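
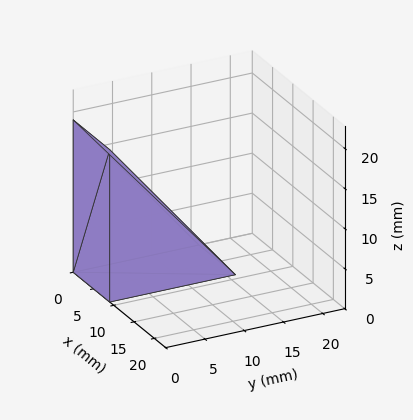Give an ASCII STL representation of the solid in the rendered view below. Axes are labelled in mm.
Reading the render: the shape is a wedge (ramp): 9 × 16 mm base, rising to 19 mm along the y=0 edge and sloping linearly to z=0 at y=16 (dimensions read to the nearest mm from the axis ticks). For the STL, each face is triangulated and given an outward normal.

solid part
  facet normal 0.0000 0.0000 -1.0000
    outer loop
      vertex 9.00 16.00 0.00
      vertex 9.00 0.00 0.00
      vertex 0.00 0.00 0.00
    endloop
  endfacet
  facet normal 0.0000 0.0000 -1.0000
    outer loop
      vertex 0.00 16.00 0.00
      vertex 9.00 16.00 0.00
      vertex 0.00 0.00 0.00
    endloop
  endfacet
  facet normal 0.0000 -1.0000 0.0000
    outer loop
      vertex 0.00 0.00 0.00
      vertex 9.00 0.00 0.00
      vertex 9.00 0.00 19.00
    endloop
  endfacet
  facet normal 0.0000 -1.0000 0.0000
    outer loop
      vertex 0.00 0.00 0.00
      vertex 9.00 0.00 19.00
      vertex 0.00 0.00 19.00
    endloop
  endfacet
  facet normal 0.0000 0.7649 0.6441
    outer loop
      vertex 0.00 0.00 19.00
      vertex 9.00 0.00 19.00
      vertex 9.00 16.00 0.00
    endloop
  endfacet
  facet normal 0.0000 0.7649 0.6441
    outer loop
      vertex 0.00 0.00 19.00
      vertex 9.00 16.00 0.00
      vertex 0.00 16.00 0.00
    endloop
  endfacet
  facet normal -1.0000 0.0000 0.0000
    outer loop
      vertex 0.00 0.00 19.00
      vertex 0.00 16.00 0.00
      vertex 0.00 0.00 0.00
    endloop
  endfacet
  facet normal 1.0000 0.0000 0.0000
    outer loop
      vertex 9.00 0.00 0.00
      vertex 9.00 16.00 0.00
      vertex 9.00 0.00 19.00
    endloop
  endfacet
endsolid part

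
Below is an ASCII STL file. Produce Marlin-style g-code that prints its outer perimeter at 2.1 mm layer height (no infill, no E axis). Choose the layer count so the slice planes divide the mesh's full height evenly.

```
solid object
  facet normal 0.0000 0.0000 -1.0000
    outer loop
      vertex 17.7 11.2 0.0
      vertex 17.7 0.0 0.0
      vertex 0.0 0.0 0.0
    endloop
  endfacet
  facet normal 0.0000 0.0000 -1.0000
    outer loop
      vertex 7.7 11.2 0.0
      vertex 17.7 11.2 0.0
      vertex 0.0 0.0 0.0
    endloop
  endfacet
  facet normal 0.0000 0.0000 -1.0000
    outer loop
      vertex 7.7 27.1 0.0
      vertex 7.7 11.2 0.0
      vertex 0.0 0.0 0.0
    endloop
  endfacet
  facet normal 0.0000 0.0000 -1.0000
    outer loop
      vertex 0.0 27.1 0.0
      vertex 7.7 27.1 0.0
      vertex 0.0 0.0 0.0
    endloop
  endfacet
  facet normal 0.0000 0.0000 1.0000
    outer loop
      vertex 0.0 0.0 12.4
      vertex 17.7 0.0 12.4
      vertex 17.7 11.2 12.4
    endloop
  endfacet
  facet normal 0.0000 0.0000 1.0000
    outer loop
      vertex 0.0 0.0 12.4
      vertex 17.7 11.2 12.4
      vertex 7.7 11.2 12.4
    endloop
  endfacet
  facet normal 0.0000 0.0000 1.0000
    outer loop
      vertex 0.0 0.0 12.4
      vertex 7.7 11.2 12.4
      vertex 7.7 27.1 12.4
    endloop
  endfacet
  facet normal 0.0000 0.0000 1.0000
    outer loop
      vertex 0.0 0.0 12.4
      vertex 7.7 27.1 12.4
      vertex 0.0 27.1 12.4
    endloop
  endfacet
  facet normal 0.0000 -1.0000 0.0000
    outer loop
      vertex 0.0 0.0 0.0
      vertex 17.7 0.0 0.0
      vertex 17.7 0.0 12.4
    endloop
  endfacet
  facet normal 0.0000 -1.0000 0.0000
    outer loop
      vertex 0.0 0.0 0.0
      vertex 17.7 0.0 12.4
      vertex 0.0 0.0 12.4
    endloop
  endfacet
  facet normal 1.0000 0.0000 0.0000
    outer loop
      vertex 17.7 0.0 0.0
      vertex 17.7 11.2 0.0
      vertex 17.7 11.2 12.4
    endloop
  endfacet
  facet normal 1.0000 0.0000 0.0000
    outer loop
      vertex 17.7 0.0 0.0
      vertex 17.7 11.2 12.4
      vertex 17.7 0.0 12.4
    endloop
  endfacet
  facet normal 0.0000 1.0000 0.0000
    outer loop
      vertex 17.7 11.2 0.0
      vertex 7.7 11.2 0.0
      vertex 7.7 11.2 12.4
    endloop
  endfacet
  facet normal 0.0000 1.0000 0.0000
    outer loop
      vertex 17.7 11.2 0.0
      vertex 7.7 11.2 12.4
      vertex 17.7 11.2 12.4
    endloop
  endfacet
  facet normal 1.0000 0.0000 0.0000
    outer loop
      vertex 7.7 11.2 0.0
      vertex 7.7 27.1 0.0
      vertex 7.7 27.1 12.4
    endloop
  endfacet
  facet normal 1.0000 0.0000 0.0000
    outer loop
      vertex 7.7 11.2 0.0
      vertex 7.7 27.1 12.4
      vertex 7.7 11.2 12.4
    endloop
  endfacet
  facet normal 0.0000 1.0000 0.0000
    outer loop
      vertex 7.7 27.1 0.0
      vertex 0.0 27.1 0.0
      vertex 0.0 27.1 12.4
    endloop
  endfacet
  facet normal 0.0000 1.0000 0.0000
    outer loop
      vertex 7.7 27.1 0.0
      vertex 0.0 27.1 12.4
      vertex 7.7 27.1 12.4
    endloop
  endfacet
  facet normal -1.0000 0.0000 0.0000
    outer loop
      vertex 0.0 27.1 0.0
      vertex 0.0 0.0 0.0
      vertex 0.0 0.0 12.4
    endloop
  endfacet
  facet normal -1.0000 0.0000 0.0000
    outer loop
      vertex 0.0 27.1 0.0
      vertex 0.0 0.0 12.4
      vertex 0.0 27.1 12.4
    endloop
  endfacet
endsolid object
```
; perimeter-only toolpath
G21 ; units = mm
G90 ; absolute positioning
G28 ; home
; layer 1
G0 Z2.1
G0 X0.0 Y0.0
G1 X17.7 Y0.0
G1 X17.7 Y11.2
G1 X7.7 Y11.2
G1 X7.7 Y27.1
G1 X0.0 Y27.1
G1 X0.0 Y0.0
; layer 2
G0 Z4.1
G0 X0.0 Y0.0
G1 X17.7 Y0.0
G1 X17.7 Y11.2
G1 X7.7 Y11.2
G1 X7.7 Y27.1
G1 X0.0 Y27.1
G1 X0.0 Y0.0
; layer 3
G0 Z6.2
G0 X0.0 Y0.0
G1 X17.7 Y0.0
G1 X17.7 Y11.2
G1 X7.7 Y11.2
G1 X7.7 Y27.1
G1 X0.0 Y27.1
G1 X0.0 Y0.0
; layer 4
G0 Z8.3
G0 X0.0 Y0.0
G1 X17.7 Y0.0
G1 X17.7 Y11.2
G1 X7.7 Y11.2
G1 X7.7 Y27.1
G1 X0.0 Y27.1
G1 X0.0 Y0.0
; layer 5
G0 Z10.3
G0 X0.0 Y0.0
G1 X17.7 Y0.0
G1 X17.7 Y11.2
G1 X7.7 Y11.2
G1 X7.7 Y27.1
G1 X0.0 Y27.1
G1 X0.0 Y0.0
; layer 6
G0 Z12.4
G0 X0.0 Y0.0
G1 X17.7 Y0.0
G1 X17.7 Y11.2
G1 X7.7 Y11.2
G1 X7.7 Y27.1
G1 X0.0 Y27.1
G1 X0.0 Y0.0
M2 ; end

The solid is an L-shaped prism: outer 17.7 × 27.1 mm, arm thicknesses ≈ 11.2 mm (horizontal) and 7.7 mm (vertical), extruded 12.4 mm in z. Slicing at Δz = 2.1 mm — 6 equal slices spanning the solid's height, so layer i sits at z = i·h/6 — gives 6 non-empty perimeters. Each is a 6-segment closed polygon; G0 lifts to the layer z and rapids to the start vertex, then G1 traces the edges.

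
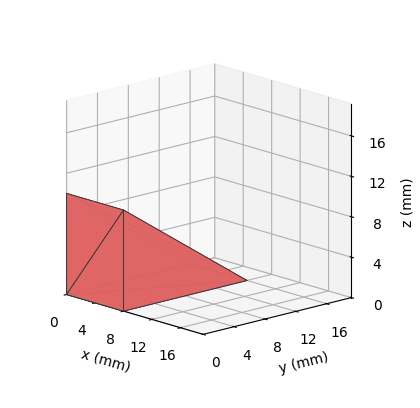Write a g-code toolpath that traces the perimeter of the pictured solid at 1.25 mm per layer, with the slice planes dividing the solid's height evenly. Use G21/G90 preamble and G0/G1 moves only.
Reading the render: the shape is a wedge (ramp): 8 × 16 mm base, rising to 10 mm along the y=0 edge and sloping linearly to z=0 at y=16 (dimensions read to the nearest mm from the axis ticks). For the g-code, the solid's height is divided into equal slices at the stated Δz and each level perimeter traced with G1 moves after a G0 lift.

; perimeter-only toolpath
G21 ; units = mm
G90 ; absolute positioning
G28 ; home
; layer 1
G0 Z1.25
G0 X0.00 Y0.00
G1 X8.00 Y0.00
G1 X8.00 Y14.00
G1 X0.00 Y14.00
G1 X0.00 Y0.00
; layer 2
G0 Z2.50
G0 X0.00 Y0.00
G1 X8.00 Y0.00
G1 X8.00 Y12.00
G1 X0.00 Y12.00
G1 X0.00 Y0.00
; layer 3
G0 Z3.75
G0 X0.00 Y0.00
G1 X8.00 Y0.00
G1 X8.00 Y10.00
G1 X0.00 Y10.00
G1 X0.00 Y0.00
; layer 4
G0 Z5.00
G0 X0.00 Y0.00
G1 X8.00 Y0.00
G1 X8.00 Y8.00
G1 X0.00 Y8.00
G1 X0.00 Y0.00
; layer 5
G0 Z6.25
G0 X0.00 Y0.00
G1 X8.00 Y0.00
G1 X8.00 Y6.00
G1 X0.00 Y6.00
G1 X0.00 Y0.00
; layer 6
G0 Z7.50
G0 X0.00 Y0.00
G1 X8.00 Y0.00
G1 X8.00 Y4.00
G1 X0.00 Y4.00
G1 X0.00 Y0.00
; layer 7
G0 Z8.75
G0 X0.00 Y0.00
G1 X8.00 Y0.00
G1 X8.00 Y2.00
G1 X0.00 Y2.00
G1 X0.00 Y0.00
M2 ; end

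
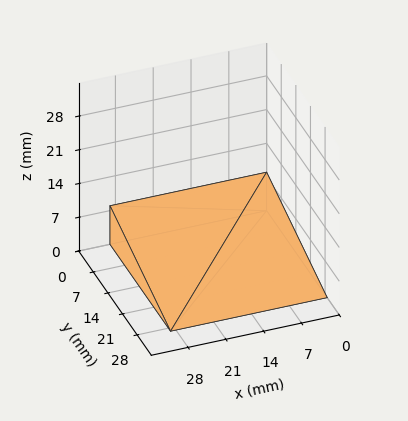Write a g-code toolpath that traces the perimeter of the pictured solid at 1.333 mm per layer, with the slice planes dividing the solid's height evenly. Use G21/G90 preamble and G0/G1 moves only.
Reading the render: the shape is a wedge (ramp): 29 × 29 mm base, rising to 8 mm along the y=0 edge and sloping linearly to z=0 at y=29 (dimensions read to the nearest mm from the axis ticks). For the g-code, the solid's height is divided into equal slices at the stated Δz and each level perimeter traced with G1 moves after a G0 lift.

; perimeter-only toolpath
G21 ; units = mm
G90 ; absolute positioning
G28 ; home
; layer 1
G0 Z1.333
G0 X0.000 Y0.000
G1 X29.000 Y0.000
G1 X29.000 Y24.167
G1 X0.000 Y24.167
G1 X0.000 Y0.000
; layer 2
G0 Z2.667
G0 X0.000 Y0.000
G1 X29.000 Y0.000
G1 X29.000 Y19.333
G1 X0.000 Y19.333
G1 X0.000 Y0.000
; layer 3
G0 Z4.000
G0 X0.000 Y0.000
G1 X29.000 Y0.000
G1 X29.000 Y14.500
G1 X0.000 Y14.500
G1 X0.000 Y0.000
; layer 4
G0 Z5.333
G0 X0.000 Y0.000
G1 X29.000 Y0.000
G1 X29.000 Y9.667
G1 X0.000 Y9.667
G1 X0.000 Y0.000
; layer 5
G0 Z6.667
G0 X0.000 Y0.000
G1 X29.000 Y0.000
G1 X29.000 Y4.833
G1 X0.000 Y4.833
G1 X0.000 Y0.000
M2 ; end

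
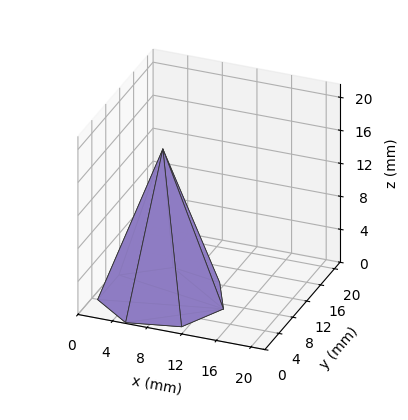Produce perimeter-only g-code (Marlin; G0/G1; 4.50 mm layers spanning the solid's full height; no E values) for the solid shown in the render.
Reading the render: the shape is a regular 7-sided pyramid, base circumscribed radius ≈ 7 mm, apex at z ≈ 18 mm (dimensions read to the nearest mm from the axis ticks). For the g-code, the solid's height is divided into equal slices at the stated Δz and each level perimeter traced with G1 moves after a G0 lift.

; perimeter-only toolpath
G21 ; units = mm
G90 ; absolute positioning
G28 ; home
; layer 1
G0 Z4.50
G0 X12.25 Y7.00
G1 X10.27 Y11.10
G1 X5.83 Y12.12
G1 X2.27 Y9.28
G1 X2.27 Y4.72
G1 X5.83 Y1.89
G1 X10.27 Y2.90
G1 X12.25 Y7.00
; layer 2
G0 Z9.00
G0 X10.50 Y7.00
G1 X9.18 Y9.73
G1 X6.22 Y10.41
G1 X3.84 Y8.52
G1 X3.84 Y5.48
G1 X6.22 Y3.59
G1 X9.18 Y4.26
G1 X10.50 Y7.00
; layer 3
G0 Z13.50
G0 X8.75 Y7.00
G1 X8.09 Y8.37
G1 X6.61 Y8.71
G1 X5.42 Y7.76
G1 X5.42 Y6.24
G1 X6.61 Y5.29
G1 X8.09 Y5.63
G1 X8.75 Y7.00
M2 ; end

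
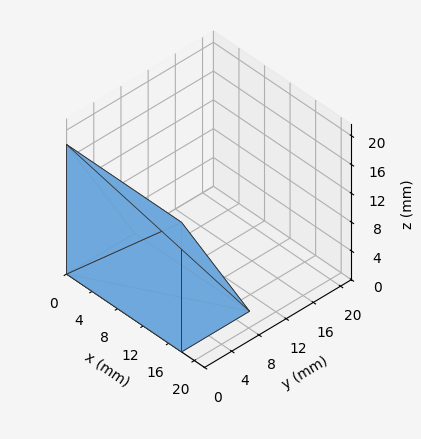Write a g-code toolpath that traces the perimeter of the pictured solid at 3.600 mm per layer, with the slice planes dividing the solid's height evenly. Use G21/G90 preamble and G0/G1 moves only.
Reading the render: the shape is a wedge (ramp): 18 × 10 mm base, rising to 18 mm along the y=0 edge and sloping linearly to z=0 at y=10 (dimensions read to the nearest mm from the axis ticks). For the g-code, the solid's height is divided into equal slices at the stated Δz and each level perimeter traced with G1 moves after a G0 lift.

; perimeter-only toolpath
G21 ; units = mm
G90 ; absolute positioning
G28 ; home
; layer 1
G0 Z3.600
G0 X0.000 Y0.000
G1 X18.000 Y0.000
G1 X18.000 Y8.000
G1 X0.000 Y8.000
G1 X0.000 Y0.000
; layer 2
G0 Z7.200
G0 X0.000 Y0.000
G1 X18.000 Y0.000
G1 X18.000 Y6.000
G1 X0.000 Y6.000
G1 X0.000 Y0.000
; layer 3
G0 Z10.800
G0 X0.000 Y0.000
G1 X18.000 Y0.000
G1 X18.000 Y4.000
G1 X0.000 Y4.000
G1 X0.000 Y0.000
; layer 4
G0 Z14.400
G0 X0.000 Y0.000
G1 X18.000 Y0.000
G1 X18.000 Y2.000
G1 X0.000 Y2.000
G1 X0.000 Y0.000
M2 ; end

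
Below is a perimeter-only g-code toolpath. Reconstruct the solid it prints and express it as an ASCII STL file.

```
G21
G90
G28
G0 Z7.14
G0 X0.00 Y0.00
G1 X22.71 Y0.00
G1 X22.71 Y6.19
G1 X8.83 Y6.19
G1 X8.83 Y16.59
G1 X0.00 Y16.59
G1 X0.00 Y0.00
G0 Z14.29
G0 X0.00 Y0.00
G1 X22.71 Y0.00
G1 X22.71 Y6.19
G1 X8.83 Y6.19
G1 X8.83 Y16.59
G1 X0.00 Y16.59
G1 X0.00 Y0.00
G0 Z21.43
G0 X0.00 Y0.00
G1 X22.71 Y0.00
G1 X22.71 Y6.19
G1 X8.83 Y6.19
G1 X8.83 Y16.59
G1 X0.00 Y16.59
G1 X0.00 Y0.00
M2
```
solid part
  facet normal 0.0000 0.0000 -1.0000
    outer loop
      vertex 22.71 6.19 0.00
      vertex 22.71 0.00 0.00
      vertex 0.00 0.00 0.00
    endloop
  endfacet
  facet normal 0.0000 0.0000 -1.0000
    outer loop
      vertex 8.83 6.19 0.00
      vertex 22.71 6.19 0.00
      vertex 0.00 0.00 0.00
    endloop
  endfacet
  facet normal 0.0000 0.0000 -1.0000
    outer loop
      vertex 8.83 16.59 0.00
      vertex 8.83 6.19 0.00
      vertex 0.00 0.00 0.00
    endloop
  endfacet
  facet normal 0.0000 0.0000 -1.0000
    outer loop
      vertex 0.00 16.59 0.00
      vertex 8.83 16.59 0.00
      vertex 0.00 0.00 0.00
    endloop
  endfacet
  facet normal 0.0000 0.0000 1.0000
    outer loop
      vertex 0.00 0.00 21.43
      vertex 22.71 0.00 21.43
      vertex 22.71 6.19 21.43
    endloop
  endfacet
  facet normal 0.0000 0.0000 1.0000
    outer loop
      vertex 0.00 0.00 21.43
      vertex 22.71 6.19 21.43
      vertex 8.83 6.19 21.43
    endloop
  endfacet
  facet normal 0.0000 0.0000 1.0000
    outer loop
      vertex 0.00 0.00 21.43
      vertex 8.83 6.19 21.43
      vertex 8.83 16.59 21.43
    endloop
  endfacet
  facet normal 0.0000 0.0000 1.0000
    outer loop
      vertex 0.00 0.00 21.43
      vertex 8.83 16.59 21.43
      vertex 0.00 16.59 21.43
    endloop
  endfacet
  facet normal 0.0000 -1.0000 0.0000
    outer loop
      vertex 0.00 0.00 0.00
      vertex 22.71 0.00 0.00
      vertex 22.71 0.00 21.43
    endloop
  endfacet
  facet normal 0.0000 -1.0000 0.0000
    outer loop
      vertex 0.00 0.00 0.00
      vertex 22.71 0.00 21.43
      vertex 0.00 0.00 21.43
    endloop
  endfacet
  facet normal 1.0000 0.0000 0.0000
    outer loop
      vertex 22.71 0.00 0.00
      vertex 22.71 6.19 0.00
      vertex 22.71 6.19 21.43
    endloop
  endfacet
  facet normal 1.0000 0.0000 0.0000
    outer loop
      vertex 22.71 0.00 0.00
      vertex 22.71 6.19 21.43
      vertex 22.71 0.00 21.43
    endloop
  endfacet
  facet normal 0.0000 1.0000 0.0000
    outer loop
      vertex 22.71 6.19 0.00
      vertex 8.83 6.19 0.00
      vertex 8.83 6.19 21.43
    endloop
  endfacet
  facet normal 0.0000 1.0000 0.0000
    outer loop
      vertex 22.71 6.19 0.00
      vertex 8.83 6.19 21.43
      vertex 22.71 6.19 21.43
    endloop
  endfacet
  facet normal 1.0000 0.0000 0.0000
    outer loop
      vertex 8.83 6.19 0.00
      vertex 8.83 16.59 0.00
      vertex 8.83 16.59 21.43
    endloop
  endfacet
  facet normal 1.0000 0.0000 0.0000
    outer loop
      vertex 8.83 6.19 0.00
      vertex 8.83 16.59 21.43
      vertex 8.83 6.19 21.43
    endloop
  endfacet
  facet normal 0.0000 1.0000 0.0000
    outer loop
      vertex 8.83 16.59 0.00
      vertex 0.00 16.59 0.00
      vertex 0.00 16.59 21.43
    endloop
  endfacet
  facet normal 0.0000 1.0000 0.0000
    outer loop
      vertex 8.83 16.59 0.00
      vertex 0.00 16.59 21.43
      vertex 8.83 16.59 21.43
    endloop
  endfacet
  facet normal -1.0000 0.0000 0.0000
    outer loop
      vertex 0.00 16.59 0.00
      vertex 0.00 0.00 0.00
      vertex 0.00 0.00 21.43
    endloop
  endfacet
  facet normal -1.0000 0.0000 0.0000
    outer loop
      vertex 0.00 16.59 0.00
      vertex 0.00 0.00 21.43
      vertex 0.00 16.59 21.43
    endloop
  endfacet
endsolid part

The G0 Z moves step by Δz≈7.14 mm. Every layer's G1 loop is the same polygon, so the solid is a straight extrusion of it from z=0 to z≈21.4. Closing with flat bottom and top caps and triangulating gives 20 facets — an L-shaped prism: outer 22.7 × 16.6 mm, arm thicknesses ≈ 6.19 mm (horizontal) and 8.83 mm (vertical), extruded 21.4 mm in z.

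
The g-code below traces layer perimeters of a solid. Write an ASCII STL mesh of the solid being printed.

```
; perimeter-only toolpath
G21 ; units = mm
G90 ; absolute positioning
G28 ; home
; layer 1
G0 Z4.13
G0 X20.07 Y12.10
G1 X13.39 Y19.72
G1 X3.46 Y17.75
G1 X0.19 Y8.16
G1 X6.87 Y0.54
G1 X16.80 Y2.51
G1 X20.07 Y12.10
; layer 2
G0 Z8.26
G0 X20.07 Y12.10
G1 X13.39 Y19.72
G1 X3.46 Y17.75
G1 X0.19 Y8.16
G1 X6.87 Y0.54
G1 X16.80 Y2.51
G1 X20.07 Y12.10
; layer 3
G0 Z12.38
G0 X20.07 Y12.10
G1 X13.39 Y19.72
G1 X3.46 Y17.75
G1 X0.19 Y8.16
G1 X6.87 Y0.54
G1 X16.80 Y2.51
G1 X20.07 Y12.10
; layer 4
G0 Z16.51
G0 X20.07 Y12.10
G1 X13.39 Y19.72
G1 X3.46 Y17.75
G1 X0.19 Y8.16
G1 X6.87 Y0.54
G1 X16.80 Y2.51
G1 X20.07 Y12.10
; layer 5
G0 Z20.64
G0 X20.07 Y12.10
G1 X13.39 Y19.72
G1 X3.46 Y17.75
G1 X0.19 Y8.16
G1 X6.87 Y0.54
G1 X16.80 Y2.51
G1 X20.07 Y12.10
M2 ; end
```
solid part
  facet normal 0.0000 0.0000 -1.0000
    outer loop
      vertex 3.46 17.75 0.00
      vertex 13.39 19.72 0.00
      vertex 20.07 12.10 0.00
    endloop
  endfacet
  facet normal 0.0000 0.0000 -1.0000
    outer loop
      vertex 0.19 8.16 0.00
      vertex 3.46 17.75 0.00
      vertex 20.07 12.10 0.00
    endloop
  endfacet
  facet normal 0.0000 0.0000 -1.0000
    outer loop
      vertex 6.87 0.54 0.00
      vertex 0.19 8.16 0.00
      vertex 20.07 12.10 0.00
    endloop
  endfacet
  facet normal 0.0000 0.0000 -1.0000
    outer loop
      vertex 16.80 2.51 0.00
      vertex 6.87 0.54 0.00
      vertex 20.07 12.10 0.00
    endloop
  endfacet
  facet normal 0.0000 0.0000 1.0000
    outer loop
      vertex 20.07 12.10 20.64
      vertex 13.39 19.72 20.64
      vertex 3.46 17.75 20.64
    endloop
  endfacet
  facet normal 0.0000 0.0000 1.0000
    outer loop
      vertex 20.07 12.10 20.64
      vertex 3.46 17.75 20.64
      vertex 0.19 8.16 20.64
    endloop
  endfacet
  facet normal 0.0000 0.0000 1.0000
    outer loop
      vertex 20.07 12.10 20.64
      vertex 0.19 8.16 20.64
      vertex 6.87 0.54 20.64
    endloop
  endfacet
  facet normal 0.0000 0.0000 1.0000
    outer loop
      vertex 20.07 12.10 20.64
      vertex 6.87 0.54 20.64
      vertex 16.80 2.51 20.64
    endloop
  endfacet
  facet normal 0.7520 0.6592 0.0000
    outer loop
      vertex 20.07 12.10 0.00
      vertex 13.39 19.72 0.00
      vertex 13.39 19.72 20.64
    endloop
  endfacet
  facet normal 0.7520 0.6592 0.0000
    outer loop
      vertex 20.07 12.10 0.00
      vertex 13.39 19.72 20.64
      vertex 20.07 12.10 20.64
    endloop
  endfacet
  facet normal -0.1946 0.9809 0.0000
    outer loop
      vertex 13.39 19.72 0.00
      vertex 3.46 17.75 0.00
      vertex 3.46 17.75 20.64
    endloop
  endfacet
  facet normal -0.1946 0.9809 0.0000
    outer loop
      vertex 13.39 19.72 0.00
      vertex 3.46 17.75 20.64
      vertex 13.39 19.72 20.64
    endloop
  endfacet
  facet normal -0.9465 0.3227 0.0000
    outer loop
      vertex 3.46 17.75 0.00
      vertex 0.19 8.16 0.00
      vertex 0.19 8.16 20.64
    endloop
  endfacet
  facet normal -0.9465 0.3227 0.0000
    outer loop
      vertex 3.46 17.75 0.00
      vertex 0.19 8.16 20.64
      vertex 3.46 17.75 20.64
    endloop
  endfacet
  facet normal -0.7520 -0.6592 0.0000
    outer loop
      vertex 0.19 8.16 0.00
      vertex 6.87 0.54 0.00
      vertex 6.87 0.54 20.64
    endloop
  endfacet
  facet normal -0.7520 -0.6592 0.0000
    outer loop
      vertex 0.19 8.16 0.00
      vertex 6.87 0.54 20.64
      vertex 0.19 8.16 20.64
    endloop
  endfacet
  facet normal 0.1946 -0.9809 0.0000
    outer loop
      vertex 6.87 0.54 0.00
      vertex 16.80 2.51 0.00
      vertex 16.80 2.51 20.64
    endloop
  endfacet
  facet normal 0.1946 -0.9809 0.0000
    outer loop
      vertex 6.87 0.54 0.00
      vertex 16.80 2.51 20.64
      vertex 6.87 0.54 20.64
    endloop
  endfacet
  facet normal 0.9465 -0.3227 0.0000
    outer loop
      vertex 16.80 2.51 0.00
      vertex 20.07 12.10 0.00
      vertex 20.07 12.10 20.64
    endloop
  endfacet
  facet normal 0.9465 -0.3227 0.0000
    outer loop
      vertex 16.80 2.51 0.00
      vertex 20.07 12.10 20.64
      vertex 16.80 2.51 20.64
    endloop
  endfacet
endsolid part

The G0 Z moves step by Δz≈4.13 mm. Every layer's G1 loop is the same polygon, so the solid is a straight extrusion of it from z=0 to z≈20.6. Closing with flat bottom and top caps and triangulating gives 20 facets — a regular 6-sided prism (a cylinder approximated with 6 flat sides), circumscribed radius ≈ 10.1 mm, height ≈ 20.6 mm.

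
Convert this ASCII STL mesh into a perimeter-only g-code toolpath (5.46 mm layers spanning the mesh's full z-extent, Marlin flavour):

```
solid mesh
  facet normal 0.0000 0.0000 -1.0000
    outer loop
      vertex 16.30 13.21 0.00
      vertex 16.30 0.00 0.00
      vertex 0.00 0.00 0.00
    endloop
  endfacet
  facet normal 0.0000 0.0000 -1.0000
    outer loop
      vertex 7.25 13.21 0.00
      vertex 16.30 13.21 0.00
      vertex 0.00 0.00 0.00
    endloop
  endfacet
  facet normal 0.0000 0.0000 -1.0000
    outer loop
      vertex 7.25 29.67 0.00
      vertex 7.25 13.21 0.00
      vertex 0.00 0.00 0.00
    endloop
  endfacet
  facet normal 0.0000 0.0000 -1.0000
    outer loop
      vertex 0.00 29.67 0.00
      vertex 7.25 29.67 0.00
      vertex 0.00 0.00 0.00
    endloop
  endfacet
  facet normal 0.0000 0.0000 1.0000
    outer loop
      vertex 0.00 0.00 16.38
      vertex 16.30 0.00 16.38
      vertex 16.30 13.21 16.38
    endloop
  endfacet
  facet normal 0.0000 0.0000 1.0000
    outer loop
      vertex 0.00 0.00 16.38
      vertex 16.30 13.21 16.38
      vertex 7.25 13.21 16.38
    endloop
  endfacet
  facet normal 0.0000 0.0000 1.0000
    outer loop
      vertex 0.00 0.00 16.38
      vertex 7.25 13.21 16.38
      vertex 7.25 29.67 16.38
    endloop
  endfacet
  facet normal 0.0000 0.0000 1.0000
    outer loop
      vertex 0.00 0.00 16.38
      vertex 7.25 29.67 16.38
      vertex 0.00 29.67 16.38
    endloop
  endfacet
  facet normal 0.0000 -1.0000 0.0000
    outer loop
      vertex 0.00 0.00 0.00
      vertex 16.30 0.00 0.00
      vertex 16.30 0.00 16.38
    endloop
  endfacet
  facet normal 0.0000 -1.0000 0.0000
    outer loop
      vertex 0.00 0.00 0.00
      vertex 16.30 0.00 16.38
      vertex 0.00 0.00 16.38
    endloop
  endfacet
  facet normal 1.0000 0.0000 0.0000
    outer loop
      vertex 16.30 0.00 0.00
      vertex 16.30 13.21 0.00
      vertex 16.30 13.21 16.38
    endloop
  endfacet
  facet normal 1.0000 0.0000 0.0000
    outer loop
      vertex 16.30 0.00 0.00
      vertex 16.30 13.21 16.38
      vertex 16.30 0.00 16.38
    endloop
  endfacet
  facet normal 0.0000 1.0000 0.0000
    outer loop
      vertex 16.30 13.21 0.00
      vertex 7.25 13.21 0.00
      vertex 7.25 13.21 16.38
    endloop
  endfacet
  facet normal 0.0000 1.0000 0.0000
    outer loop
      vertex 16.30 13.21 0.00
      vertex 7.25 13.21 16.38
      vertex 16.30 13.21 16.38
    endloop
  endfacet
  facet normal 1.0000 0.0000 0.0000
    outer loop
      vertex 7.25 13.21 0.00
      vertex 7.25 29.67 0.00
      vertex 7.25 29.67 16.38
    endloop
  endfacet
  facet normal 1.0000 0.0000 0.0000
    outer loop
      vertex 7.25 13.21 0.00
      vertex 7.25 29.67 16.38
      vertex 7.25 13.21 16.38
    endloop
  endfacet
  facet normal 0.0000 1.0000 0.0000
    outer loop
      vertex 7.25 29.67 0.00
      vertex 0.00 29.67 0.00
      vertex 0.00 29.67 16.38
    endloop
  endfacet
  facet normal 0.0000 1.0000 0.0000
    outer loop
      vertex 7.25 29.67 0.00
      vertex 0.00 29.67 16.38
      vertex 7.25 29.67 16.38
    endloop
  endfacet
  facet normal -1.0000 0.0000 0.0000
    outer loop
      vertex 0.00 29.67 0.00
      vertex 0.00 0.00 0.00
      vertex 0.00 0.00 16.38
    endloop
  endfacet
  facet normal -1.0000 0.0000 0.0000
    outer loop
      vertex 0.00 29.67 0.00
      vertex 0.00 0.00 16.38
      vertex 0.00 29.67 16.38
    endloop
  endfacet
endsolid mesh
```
; perimeter-only toolpath
G21 ; units = mm
G90 ; absolute positioning
G28 ; home
; layer 1
G0 Z5.46
G0 X0.00 Y0.00
G1 X16.30 Y0.00
G1 X16.30 Y13.21
G1 X7.25 Y13.21
G1 X7.25 Y29.67
G1 X0.00 Y29.67
G1 X0.00 Y0.00
; layer 2
G0 Z10.92
G0 X0.00 Y0.00
G1 X16.30 Y0.00
G1 X16.30 Y13.21
G1 X7.25 Y13.21
G1 X7.25 Y29.67
G1 X0.00 Y29.67
G1 X0.00 Y0.00
; layer 3
G0 Z16.38
G0 X0.00 Y0.00
G1 X16.30 Y0.00
G1 X16.30 Y13.21
G1 X7.25 Y13.21
G1 X7.25 Y29.67
G1 X0.00 Y29.67
G1 X0.00 Y0.00
M2 ; end

The solid is an L-shaped prism: outer 16.3 × 29.7 mm, arm thicknesses ≈ 13.2 mm (horizontal) and 7.25 mm (vertical), extruded 16.4 mm in z. Slicing at Δz = 5.46 mm — 3 equal slices spanning the solid's height, so layer i sits at z = i·h/3 — gives 3 non-empty perimeters. Each is a 6-segment closed polygon; G0 lifts to the layer z and rapids to the start vertex, then G1 traces the edges.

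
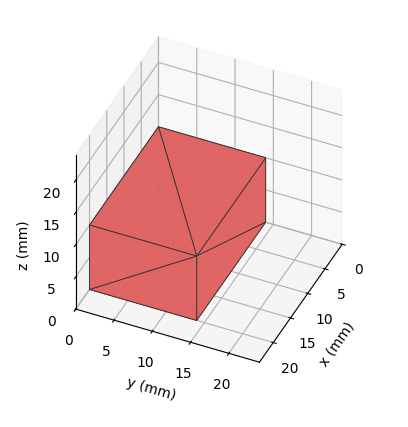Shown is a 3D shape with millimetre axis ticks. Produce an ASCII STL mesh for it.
Reading the render: the shape is a rectangular box, roughly 20 × 14 mm footprint and 10 mm tall (dimensions read to the nearest mm from the axis ticks). For the STL, each face is triangulated and given an outward normal.

solid part
  facet normal 0.0000 0.0000 -1.0000
    outer loop
      vertex 20.00 14.00 0.00
      vertex 20.00 0.00 0.00
      vertex 0.00 0.00 0.00
    endloop
  endfacet
  facet normal 0.0000 0.0000 -1.0000
    outer loop
      vertex 0.00 14.00 0.00
      vertex 20.00 14.00 0.00
      vertex 0.00 0.00 0.00
    endloop
  endfacet
  facet normal 0.0000 0.0000 1.0000
    outer loop
      vertex 0.00 0.00 10.00
      vertex 20.00 0.00 10.00
      vertex 20.00 14.00 10.00
    endloop
  endfacet
  facet normal 0.0000 0.0000 1.0000
    outer loop
      vertex 0.00 0.00 10.00
      vertex 20.00 14.00 10.00
      vertex 0.00 14.00 10.00
    endloop
  endfacet
  facet normal 0.0000 -1.0000 0.0000
    outer loop
      vertex 0.00 0.00 0.00
      vertex 20.00 0.00 0.00
      vertex 20.00 0.00 10.00
    endloop
  endfacet
  facet normal 0.0000 -1.0000 0.0000
    outer loop
      vertex 0.00 0.00 0.00
      vertex 20.00 0.00 10.00
      vertex 0.00 0.00 10.00
    endloop
  endfacet
  facet normal 0.0000 1.0000 0.0000
    outer loop
      vertex 20.00 14.00 10.00
      vertex 20.00 14.00 0.00
      vertex 0.00 14.00 0.00
    endloop
  endfacet
  facet normal 0.0000 1.0000 0.0000
    outer loop
      vertex 0.00 14.00 10.00
      vertex 20.00 14.00 10.00
      vertex 0.00 14.00 0.00
    endloop
  endfacet
  facet normal -1.0000 0.0000 0.0000
    outer loop
      vertex 0.00 14.00 10.00
      vertex 0.00 14.00 0.00
      vertex 0.00 0.00 0.00
    endloop
  endfacet
  facet normal -1.0000 0.0000 0.0000
    outer loop
      vertex 0.00 0.00 10.00
      vertex 0.00 14.00 10.00
      vertex 0.00 0.00 0.00
    endloop
  endfacet
  facet normal 1.0000 0.0000 0.0000
    outer loop
      vertex 20.00 0.00 0.00
      vertex 20.00 14.00 0.00
      vertex 20.00 14.00 10.00
    endloop
  endfacet
  facet normal 1.0000 0.0000 0.0000
    outer loop
      vertex 20.00 0.00 0.00
      vertex 20.00 14.00 10.00
      vertex 20.00 0.00 10.00
    endloop
  endfacet
endsolid part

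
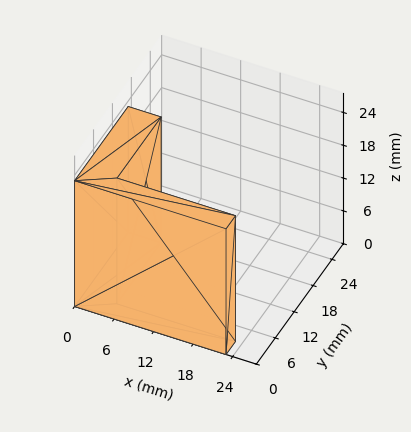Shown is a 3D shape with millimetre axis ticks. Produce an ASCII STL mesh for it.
Reading the render: the shape is an L-shaped prism: outer 23 × 17 mm, arm thicknesses ≈ 3 mm (horizontal) and 5 mm (vertical), extruded 23 mm in z (dimensions read to the nearest mm from the axis ticks). For the STL, each face is triangulated and given an outward normal.

solid part
  facet normal 0.0000 0.0000 -1.0000
    outer loop
      vertex 23.00 3.00 0.00
      vertex 23.00 0.00 0.00
      vertex 0.00 0.00 0.00
    endloop
  endfacet
  facet normal 0.0000 0.0000 -1.0000
    outer loop
      vertex 5.00 3.00 0.00
      vertex 23.00 3.00 0.00
      vertex 0.00 0.00 0.00
    endloop
  endfacet
  facet normal 0.0000 0.0000 -1.0000
    outer loop
      vertex 5.00 17.00 0.00
      vertex 5.00 3.00 0.00
      vertex 0.00 0.00 0.00
    endloop
  endfacet
  facet normal 0.0000 0.0000 -1.0000
    outer loop
      vertex 0.00 17.00 0.00
      vertex 5.00 17.00 0.00
      vertex 0.00 0.00 0.00
    endloop
  endfacet
  facet normal 0.0000 0.0000 1.0000
    outer loop
      vertex 0.00 0.00 23.00
      vertex 23.00 0.00 23.00
      vertex 23.00 3.00 23.00
    endloop
  endfacet
  facet normal 0.0000 0.0000 1.0000
    outer loop
      vertex 0.00 0.00 23.00
      vertex 23.00 3.00 23.00
      vertex 5.00 3.00 23.00
    endloop
  endfacet
  facet normal 0.0000 0.0000 1.0000
    outer loop
      vertex 0.00 0.00 23.00
      vertex 5.00 3.00 23.00
      vertex 5.00 17.00 23.00
    endloop
  endfacet
  facet normal 0.0000 0.0000 1.0000
    outer loop
      vertex 0.00 0.00 23.00
      vertex 5.00 17.00 23.00
      vertex 0.00 17.00 23.00
    endloop
  endfacet
  facet normal 0.0000 -1.0000 0.0000
    outer loop
      vertex 0.00 0.00 0.00
      vertex 23.00 0.00 0.00
      vertex 23.00 0.00 23.00
    endloop
  endfacet
  facet normal 0.0000 -1.0000 0.0000
    outer loop
      vertex 0.00 0.00 0.00
      vertex 23.00 0.00 23.00
      vertex 0.00 0.00 23.00
    endloop
  endfacet
  facet normal 1.0000 0.0000 0.0000
    outer loop
      vertex 23.00 0.00 0.00
      vertex 23.00 3.00 0.00
      vertex 23.00 3.00 23.00
    endloop
  endfacet
  facet normal 1.0000 0.0000 0.0000
    outer loop
      vertex 23.00 0.00 0.00
      vertex 23.00 3.00 23.00
      vertex 23.00 0.00 23.00
    endloop
  endfacet
  facet normal 0.0000 1.0000 0.0000
    outer loop
      vertex 23.00 3.00 0.00
      vertex 5.00 3.00 0.00
      vertex 5.00 3.00 23.00
    endloop
  endfacet
  facet normal 0.0000 1.0000 0.0000
    outer loop
      vertex 23.00 3.00 0.00
      vertex 5.00 3.00 23.00
      vertex 23.00 3.00 23.00
    endloop
  endfacet
  facet normal 1.0000 0.0000 0.0000
    outer loop
      vertex 5.00 3.00 0.00
      vertex 5.00 17.00 0.00
      vertex 5.00 17.00 23.00
    endloop
  endfacet
  facet normal 1.0000 0.0000 0.0000
    outer loop
      vertex 5.00 3.00 0.00
      vertex 5.00 17.00 23.00
      vertex 5.00 3.00 23.00
    endloop
  endfacet
  facet normal 0.0000 1.0000 0.0000
    outer loop
      vertex 5.00 17.00 0.00
      vertex 0.00 17.00 0.00
      vertex 0.00 17.00 23.00
    endloop
  endfacet
  facet normal 0.0000 1.0000 0.0000
    outer loop
      vertex 5.00 17.00 0.00
      vertex 0.00 17.00 23.00
      vertex 5.00 17.00 23.00
    endloop
  endfacet
  facet normal -1.0000 0.0000 0.0000
    outer loop
      vertex 0.00 17.00 0.00
      vertex 0.00 0.00 0.00
      vertex 0.00 0.00 23.00
    endloop
  endfacet
  facet normal -1.0000 0.0000 0.0000
    outer loop
      vertex 0.00 17.00 0.00
      vertex 0.00 0.00 23.00
      vertex 0.00 17.00 23.00
    endloop
  endfacet
endsolid part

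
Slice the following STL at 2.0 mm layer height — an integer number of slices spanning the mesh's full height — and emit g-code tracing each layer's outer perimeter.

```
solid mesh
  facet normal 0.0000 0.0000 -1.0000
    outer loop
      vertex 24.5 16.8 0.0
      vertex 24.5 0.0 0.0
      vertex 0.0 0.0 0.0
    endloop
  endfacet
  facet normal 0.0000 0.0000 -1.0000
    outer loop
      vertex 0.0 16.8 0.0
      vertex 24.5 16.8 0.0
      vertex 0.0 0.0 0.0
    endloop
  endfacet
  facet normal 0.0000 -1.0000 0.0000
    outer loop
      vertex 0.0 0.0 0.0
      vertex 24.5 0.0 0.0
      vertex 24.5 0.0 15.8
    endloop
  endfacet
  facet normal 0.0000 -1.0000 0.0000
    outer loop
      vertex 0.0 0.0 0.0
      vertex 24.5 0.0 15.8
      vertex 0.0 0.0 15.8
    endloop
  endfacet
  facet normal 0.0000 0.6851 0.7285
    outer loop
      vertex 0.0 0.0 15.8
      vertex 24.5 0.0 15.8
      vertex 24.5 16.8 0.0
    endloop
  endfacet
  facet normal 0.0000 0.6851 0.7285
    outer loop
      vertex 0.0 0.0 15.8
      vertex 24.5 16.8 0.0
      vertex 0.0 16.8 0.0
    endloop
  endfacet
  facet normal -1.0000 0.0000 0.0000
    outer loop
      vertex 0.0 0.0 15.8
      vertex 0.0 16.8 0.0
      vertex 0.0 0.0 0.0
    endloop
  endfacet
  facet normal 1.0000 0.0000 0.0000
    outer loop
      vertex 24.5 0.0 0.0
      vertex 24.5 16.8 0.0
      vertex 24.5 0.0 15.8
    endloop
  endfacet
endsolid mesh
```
; perimeter-only toolpath
G21 ; units = mm
G90 ; absolute positioning
G28 ; home
; layer 1
G0 Z2.0
G0 X0.0 Y0.0
G1 X24.5 Y0.0
G1 X24.5 Y14.7
G1 X0.0 Y14.7
G1 X0.0 Y0.0
; layer 2
G0 Z4.0
G0 X0.0 Y0.0
G1 X24.5 Y0.0
G1 X24.5 Y12.6
G1 X0.0 Y12.6
G1 X0.0 Y0.0
; layer 3
G0 Z5.9
G0 X0.0 Y0.0
G1 X24.5 Y0.0
G1 X24.5 Y10.5
G1 X0.0 Y10.5
G1 X0.0 Y0.0
; layer 4
G0 Z7.9
G0 X0.0 Y0.0
G1 X24.5 Y0.0
G1 X24.5 Y8.4
G1 X0.0 Y8.4
G1 X0.0 Y0.0
; layer 5
G0 Z9.9
G0 X0.0 Y0.0
G1 X24.5 Y0.0
G1 X24.5 Y6.3
G1 X0.0 Y6.3
G1 X0.0 Y0.0
; layer 6
G0 Z11.9
G0 X0.0 Y0.0
G1 X24.5 Y0.0
G1 X24.5 Y4.2
G1 X0.0 Y4.2
G1 X0.0 Y0.0
; layer 7
G0 Z13.8
G0 X0.0 Y0.0
G1 X24.5 Y0.0
G1 X24.5 Y2.1
G1 X0.0 Y2.1
G1 X0.0 Y0.0
M2 ; end

The solid is a wedge (ramp): 24.5 × 16.8 mm base, rising to 15.8 mm along the y=0 edge and sloping linearly to z=0 at y=16.8. Slicing at Δz = 2.0 mm — 8 equal slices spanning the solid's height, so layer i sits at z = i·h/8 — gives 7 non-empty perimeters. Each is a 4-segment closed polygon; G0 lifts to the layer z and rapids to the start vertex, then G1 traces the edges. The cross-section shrinks linearly with z (the slice at the apex is degenerate and omitted).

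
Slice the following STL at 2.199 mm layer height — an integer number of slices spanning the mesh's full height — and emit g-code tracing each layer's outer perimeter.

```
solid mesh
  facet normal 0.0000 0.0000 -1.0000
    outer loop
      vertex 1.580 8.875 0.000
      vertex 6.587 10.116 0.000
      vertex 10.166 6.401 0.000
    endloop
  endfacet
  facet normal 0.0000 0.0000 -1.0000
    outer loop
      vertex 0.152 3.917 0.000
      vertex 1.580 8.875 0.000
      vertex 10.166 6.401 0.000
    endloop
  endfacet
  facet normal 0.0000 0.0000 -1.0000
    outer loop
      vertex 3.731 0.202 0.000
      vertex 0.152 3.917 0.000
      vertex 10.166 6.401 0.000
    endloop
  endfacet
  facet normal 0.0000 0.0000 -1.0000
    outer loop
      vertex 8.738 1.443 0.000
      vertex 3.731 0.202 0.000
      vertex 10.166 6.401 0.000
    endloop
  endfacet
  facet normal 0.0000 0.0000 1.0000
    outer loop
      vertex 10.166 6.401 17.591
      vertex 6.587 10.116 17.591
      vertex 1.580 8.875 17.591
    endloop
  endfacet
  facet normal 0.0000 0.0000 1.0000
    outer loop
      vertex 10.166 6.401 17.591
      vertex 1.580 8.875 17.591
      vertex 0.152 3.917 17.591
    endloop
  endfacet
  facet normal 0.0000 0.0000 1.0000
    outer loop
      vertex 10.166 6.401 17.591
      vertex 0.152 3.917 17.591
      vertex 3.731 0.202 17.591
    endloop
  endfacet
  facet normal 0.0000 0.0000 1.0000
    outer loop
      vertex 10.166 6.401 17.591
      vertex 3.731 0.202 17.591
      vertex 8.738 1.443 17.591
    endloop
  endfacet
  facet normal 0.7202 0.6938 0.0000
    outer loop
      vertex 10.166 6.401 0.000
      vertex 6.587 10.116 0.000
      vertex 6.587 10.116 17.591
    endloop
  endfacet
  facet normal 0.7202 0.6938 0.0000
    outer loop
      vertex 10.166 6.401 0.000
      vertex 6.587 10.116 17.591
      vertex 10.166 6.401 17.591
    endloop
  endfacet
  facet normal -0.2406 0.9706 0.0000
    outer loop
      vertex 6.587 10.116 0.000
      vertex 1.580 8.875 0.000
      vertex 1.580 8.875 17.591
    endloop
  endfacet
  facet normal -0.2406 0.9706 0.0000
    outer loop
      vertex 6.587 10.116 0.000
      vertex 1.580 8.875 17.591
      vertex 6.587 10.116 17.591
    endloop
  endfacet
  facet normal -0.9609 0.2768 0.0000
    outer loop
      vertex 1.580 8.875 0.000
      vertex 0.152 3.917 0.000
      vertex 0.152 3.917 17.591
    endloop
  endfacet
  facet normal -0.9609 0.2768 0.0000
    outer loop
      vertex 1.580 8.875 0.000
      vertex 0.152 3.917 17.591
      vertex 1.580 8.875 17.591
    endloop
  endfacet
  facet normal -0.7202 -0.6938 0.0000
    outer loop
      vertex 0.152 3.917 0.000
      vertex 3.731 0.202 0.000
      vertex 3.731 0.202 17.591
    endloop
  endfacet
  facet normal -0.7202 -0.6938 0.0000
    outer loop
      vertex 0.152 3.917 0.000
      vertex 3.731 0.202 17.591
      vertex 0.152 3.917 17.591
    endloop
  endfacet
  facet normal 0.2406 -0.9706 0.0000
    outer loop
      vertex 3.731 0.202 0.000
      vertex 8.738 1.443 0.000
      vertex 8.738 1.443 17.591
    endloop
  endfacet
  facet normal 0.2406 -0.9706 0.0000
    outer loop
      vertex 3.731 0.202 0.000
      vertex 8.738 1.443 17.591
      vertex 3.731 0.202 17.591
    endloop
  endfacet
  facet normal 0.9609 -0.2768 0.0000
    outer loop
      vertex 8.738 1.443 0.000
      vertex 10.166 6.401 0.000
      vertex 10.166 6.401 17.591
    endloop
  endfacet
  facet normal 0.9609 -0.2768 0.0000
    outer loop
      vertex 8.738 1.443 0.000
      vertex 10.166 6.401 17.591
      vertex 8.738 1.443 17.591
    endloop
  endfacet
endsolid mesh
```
; perimeter-only toolpath
G21 ; units = mm
G90 ; absolute positioning
G28 ; home
; layer 1
G0 Z2.199
G0 X10.166 Y6.401
G1 X6.587 Y10.116
G1 X1.580 Y8.875
G1 X0.152 Y3.917
G1 X3.731 Y0.202
G1 X8.738 Y1.443
G1 X10.166 Y6.401
; layer 2
G0 Z4.398
G0 X10.166 Y6.401
G1 X6.587 Y10.116
G1 X1.580 Y8.875
G1 X0.152 Y3.917
G1 X3.731 Y0.202
G1 X8.738 Y1.443
G1 X10.166 Y6.401
; layer 3
G0 Z6.597
G0 X10.166 Y6.401
G1 X6.587 Y10.116
G1 X1.580 Y8.875
G1 X0.152 Y3.917
G1 X3.731 Y0.202
G1 X8.738 Y1.443
G1 X10.166 Y6.401
; layer 4
G0 Z8.796
G0 X10.166 Y6.401
G1 X6.587 Y10.116
G1 X1.580 Y8.875
G1 X0.152 Y3.917
G1 X3.731 Y0.202
G1 X8.738 Y1.443
G1 X10.166 Y6.401
; layer 5
G0 Z10.994
G0 X10.166 Y6.401
G1 X6.587 Y10.116
G1 X1.580 Y8.875
G1 X0.152 Y3.917
G1 X3.731 Y0.202
G1 X8.738 Y1.443
G1 X10.166 Y6.401
; layer 6
G0 Z13.193
G0 X10.166 Y6.401
G1 X6.587 Y10.116
G1 X1.580 Y8.875
G1 X0.152 Y3.917
G1 X3.731 Y0.202
G1 X8.738 Y1.443
G1 X10.166 Y6.401
; layer 7
G0 Z15.392
G0 X10.166 Y6.401
G1 X6.587 Y10.116
G1 X1.580 Y8.875
G1 X0.152 Y3.917
G1 X3.731 Y0.202
G1 X8.738 Y1.443
G1 X10.166 Y6.401
; layer 8
G0 Z17.591
G0 X10.166 Y6.401
G1 X6.587 Y10.116
G1 X1.580 Y8.875
G1 X0.152 Y3.917
G1 X3.731 Y0.202
G1 X8.738 Y1.443
G1 X10.166 Y6.401
M2 ; end

The solid is a regular 6-sided prism (a cylinder approximated with 6 flat sides), circumscribed radius ≈ 5.16 mm, height ≈ 17.6 mm. Slicing at Δz = 2.199 mm — 8 equal slices spanning the solid's height, so layer i sits at z = i·h/8 — gives 8 non-empty perimeters. Each is a 6-segment closed polygon; G0 lifts to the layer z and rapids to the start vertex, then G1 traces the edges.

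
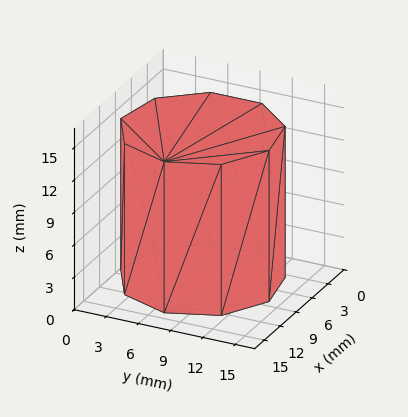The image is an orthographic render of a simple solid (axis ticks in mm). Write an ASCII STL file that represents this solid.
Reading the render: the shape is a regular 9-sided prism (a cylinder approximated with 9 flat sides), circumscribed radius ≈ 7 mm, height ≈ 14 mm (dimensions read to the nearest mm from the axis ticks). For the STL, each face is triangulated and given an outward normal.

solid part
  facet normal 0.0000 0.0000 -1.0000
    outer loop
      vertex 8.22 13.89 0.00
      vertex 12.36 11.50 0.00
      vertex 14.00 7.00 0.00
    endloop
  endfacet
  facet normal 0.0000 0.0000 -1.0000
    outer loop
      vertex 3.50 13.06 0.00
      vertex 8.22 13.89 0.00
      vertex 14.00 7.00 0.00
    endloop
  endfacet
  facet normal 0.0000 0.0000 -1.0000
    outer loop
      vertex 0.42 9.39 0.00
      vertex 3.50 13.06 0.00
      vertex 14.00 7.00 0.00
    endloop
  endfacet
  facet normal 0.0000 0.0000 -1.0000
    outer loop
      vertex 0.42 4.61 0.00
      vertex 0.42 9.39 0.00
      vertex 14.00 7.00 0.00
    endloop
  endfacet
  facet normal 0.0000 0.0000 -1.0000
    outer loop
      vertex 3.50 0.94 0.00
      vertex 0.42 4.61 0.00
      vertex 14.00 7.00 0.00
    endloop
  endfacet
  facet normal 0.0000 0.0000 -1.0000
    outer loop
      vertex 8.22 0.11 0.00
      vertex 3.50 0.94 0.00
      vertex 14.00 7.00 0.00
    endloop
  endfacet
  facet normal 0.0000 0.0000 -1.0000
    outer loop
      vertex 12.36 2.50 0.00
      vertex 8.22 0.11 0.00
      vertex 14.00 7.00 0.00
    endloop
  endfacet
  facet normal 0.0000 0.0000 1.0000
    outer loop
      vertex 14.00 7.00 14.00
      vertex 12.36 11.50 14.00
      vertex 8.22 13.89 14.00
    endloop
  endfacet
  facet normal 0.0000 0.0000 1.0000
    outer loop
      vertex 14.00 7.00 14.00
      vertex 8.22 13.89 14.00
      vertex 3.50 13.06 14.00
    endloop
  endfacet
  facet normal 0.0000 0.0000 1.0000
    outer loop
      vertex 14.00 7.00 14.00
      vertex 3.50 13.06 14.00
      vertex 0.42 9.39 14.00
    endloop
  endfacet
  facet normal 0.0000 0.0000 1.0000
    outer loop
      vertex 14.00 7.00 14.00
      vertex 0.42 9.39 14.00
      vertex 0.42 4.61 14.00
    endloop
  endfacet
  facet normal 0.0000 0.0000 1.0000
    outer loop
      vertex 14.00 7.00 14.00
      vertex 0.42 4.61 14.00
      vertex 3.50 0.94 14.00
    endloop
  endfacet
  facet normal 0.0000 0.0000 1.0000
    outer loop
      vertex 14.00 7.00 14.00
      vertex 3.50 0.94 14.00
      vertex 8.22 0.11 14.00
    endloop
  endfacet
  facet normal 0.0000 0.0000 1.0000
    outer loop
      vertex 14.00 7.00 14.00
      vertex 8.22 0.11 14.00
      vertex 12.36 2.50 14.00
    endloop
  endfacet
  facet normal 0.9395 0.3424 0.0000
    outer loop
      vertex 14.00 7.00 0.00
      vertex 12.36 11.50 0.00
      vertex 12.36 11.50 14.00
    endloop
  endfacet
  facet normal 0.9395 0.3424 0.0000
    outer loop
      vertex 14.00 7.00 0.00
      vertex 12.36 11.50 14.00
      vertex 14.00 7.00 14.00
    endloop
  endfacet
  facet normal 0.5000 0.8660 0.0000
    outer loop
      vertex 12.36 11.50 0.00
      vertex 8.22 13.89 0.00
      vertex 8.22 13.89 14.00
    endloop
  endfacet
  facet normal 0.5000 0.8660 0.0000
    outer loop
      vertex 12.36 11.50 0.00
      vertex 8.22 13.89 14.00
      vertex 12.36 11.50 14.00
    endloop
  endfacet
  facet normal -0.1732 0.9849 0.0000
    outer loop
      vertex 8.22 13.89 0.00
      vertex 3.50 13.06 0.00
      vertex 3.50 13.06 14.00
    endloop
  endfacet
  facet normal -0.1732 0.9849 0.0000
    outer loop
      vertex 8.22 13.89 0.00
      vertex 3.50 13.06 14.00
      vertex 8.22 13.89 14.00
    endloop
  endfacet
  facet normal -0.7660 0.6428 0.0000
    outer loop
      vertex 3.50 13.06 0.00
      vertex 0.42 9.39 0.00
      vertex 0.42 9.39 14.00
    endloop
  endfacet
  facet normal -0.7660 0.6428 0.0000
    outer loop
      vertex 3.50 13.06 0.00
      vertex 0.42 9.39 14.00
      vertex 3.50 13.06 14.00
    endloop
  endfacet
  facet normal -1.0000 0.0000 0.0000
    outer loop
      vertex 0.42 9.39 0.00
      vertex 0.42 4.61 0.00
      vertex 0.42 4.61 14.00
    endloop
  endfacet
  facet normal -1.0000 0.0000 0.0000
    outer loop
      vertex 0.42 9.39 0.00
      vertex 0.42 4.61 14.00
      vertex 0.42 9.39 14.00
    endloop
  endfacet
  facet normal -0.7660 -0.6428 0.0000
    outer loop
      vertex 0.42 4.61 0.00
      vertex 3.50 0.94 0.00
      vertex 3.50 0.94 14.00
    endloop
  endfacet
  facet normal -0.7660 -0.6428 0.0000
    outer loop
      vertex 0.42 4.61 0.00
      vertex 3.50 0.94 14.00
      vertex 0.42 4.61 14.00
    endloop
  endfacet
  facet normal -0.1732 -0.9849 0.0000
    outer loop
      vertex 3.50 0.94 0.00
      vertex 8.22 0.11 0.00
      vertex 8.22 0.11 14.00
    endloop
  endfacet
  facet normal -0.1732 -0.9849 0.0000
    outer loop
      vertex 3.50 0.94 0.00
      vertex 8.22 0.11 14.00
      vertex 3.50 0.94 14.00
    endloop
  endfacet
  facet normal 0.5000 -0.8660 0.0000
    outer loop
      vertex 8.22 0.11 0.00
      vertex 12.36 2.50 0.00
      vertex 12.36 2.50 14.00
    endloop
  endfacet
  facet normal 0.5000 -0.8660 0.0000
    outer loop
      vertex 8.22 0.11 0.00
      vertex 12.36 2.50 14.00
      vertex 8.22 0.11 14.00
    endloop
  endfacet
  facet normal 0.9395 -0.3424 0.0000
    outer loop
      vertex 12.36 2.50 0.00
      vertex 14.00 7.00 0.00
      vertex 14.00 7.00 14.00
    endloop
  endfacet
  facet normal 0.9395 -0.3424 0.0000
    outer loop
      vertex 12.36 2.50 0.00
      vertex 14.00 7.00 14.00
      vertex 12.36 2.50 14.00
    endloop
  endfacet
endsolid part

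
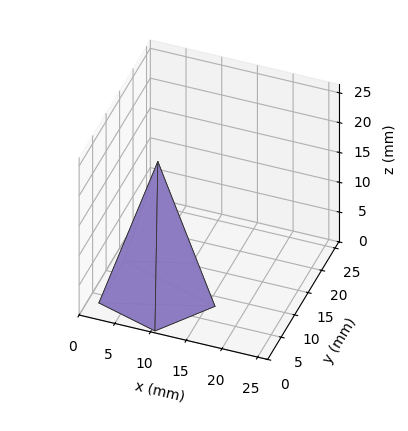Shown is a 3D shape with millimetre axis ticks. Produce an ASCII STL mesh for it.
Reading the render: the shape is a regular 5-sided pyramid, base circumscribed radius ≈ 8 mm, apex at z ≈ 22 mm (dimensions read to the nearest mm from the axis ticks). For the STL, each face is triangulated and given an outward normal.

solid part
  facet normal 0.0000 0.0000 -1.0000
    outer loop
      vertex 1.528 12.702 0.000
      vertex 10.472 15.608 0.000
      vertex 16.000 8.000 0.000
    endloop
  endfacet
  facet normal 0.0000 0.0000 -1.0000
    outer loop
      vertex 1.528 3.298 0.000
      vertex 1.528 12.702 0.000
      vertex 16.000 8.000 0.000
    endloop
  endfacet
  facet normal 0.0000 0.0000 -1.0000
    outer loop
      vertex 10.472 0.392 0.000
      vertex 1.528 3.298 0.000
      vertex 16.000 8.000 0.000
    endloop
  endfacet
  facet normal 0.7761 0.5639 0.2822
    outer loop
      vertex 16.000 8.000 0.000
      vertex 10.472 15.608 0.000
      vertex 8.000 8.000 22.000
    endloop
  endfacet
  facet normal -0.2964 0.9124 0.2822
    outer loop
      vertex 10.472 15.608 0.000
      vertex 1.528 12.702 0.000
      vertex 8.000 8.000 22.000
    endloop
  endfacet
  facet normal -0.9593 0.0000 0.2822
    outer loop
      vertex 1.528 12.702 0.000
      vertex 1.528 3.298 0.000
      vertex 8.000 8.000 22.000
    endloop
  endfacet
  facet normal -0.2964 -0.9124 0.2822
    outer loop
      vertex 1.528 3.298 0.000
      vertex 10.472 0.392 0.000
      vertex 8.000 8.000 22.000
    endloop
  endfacet
  facet normal 0.7761 -0.5639 0.2822
    outer loop
      vertex 10.472 0.392 0.000
      vertex 16.000 8.000 0.000
      vertex 8.000 8.000 22.000
    endloop
  endfacet
endsolid part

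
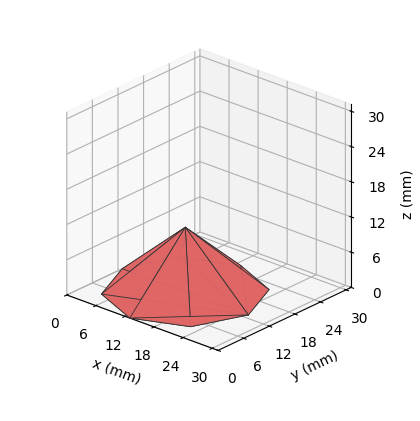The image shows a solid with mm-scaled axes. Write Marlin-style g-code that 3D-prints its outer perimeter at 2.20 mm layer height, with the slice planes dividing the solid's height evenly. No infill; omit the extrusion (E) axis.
Reading the render: the shape is a regular 8-sided pyramid, base circumscribed radius ≈ 13 mm, apex at z ≈ 11 mm (dimensions read to the nearest mm from the axis ticks). For the g-code, the solid's height is divided into equal slices at the stated Δz and each level perimeter traced with G1 moves after a G0 lift.

; perimeter-only toolpath
G21 ; units = mm
G90 ; absolute positioning
G28 ; home
; layer 1
G0 Z2.20
G0 X23.40 Y13.00
G1 X20.35 Y20.35
G1 X13.00 Y23.40
G1 X5.65 Y20.35
G1 X2.60 Y13.00
G1 X5.65 Y5.65
G1 X13.00 Y2.60
G1 X20.35 Y5.65
G1 X23.40 Y13.00
; layer 2
G0 Z4.40
G0 X20.80 Y13.00
G1 X18.51 Y18.51
G1 X13.00 Y20.80
G1 X7.49 Y18.51
G1 X5.20 Y13.00
G1 X7.49 Y7.49
G1 X13.00 Y5.20
G1 X18.51 Y7.49
G1 X20.80 Y13.00
; layer 3
G0 Z6.60
G0 X18.20 Y13.00
G1 X16.68 Y16.68
G1 X13.00 Y18.20
G1 X9.32 Y16.68
G1 X7.80 Y13.00
G1 X9.32 Y9.32
G1 X13.00 Y7.80
G1 X16.68 Y9.32
G1 X18.20 Y13.00
; layer 4
G0 Z8.80
G0 X15.60 Y13.00
G1 X14.84 Y14.84
G1 X13.00 Y15.60
G1 X11.16 Y14.84
G1 X10.40 Y13.00
G1 X11.16 Y11.16
G1 X13.00 Y10.40
G1 X14.84 Y11.16
G1 X15.60 Y13.00
M2 ; end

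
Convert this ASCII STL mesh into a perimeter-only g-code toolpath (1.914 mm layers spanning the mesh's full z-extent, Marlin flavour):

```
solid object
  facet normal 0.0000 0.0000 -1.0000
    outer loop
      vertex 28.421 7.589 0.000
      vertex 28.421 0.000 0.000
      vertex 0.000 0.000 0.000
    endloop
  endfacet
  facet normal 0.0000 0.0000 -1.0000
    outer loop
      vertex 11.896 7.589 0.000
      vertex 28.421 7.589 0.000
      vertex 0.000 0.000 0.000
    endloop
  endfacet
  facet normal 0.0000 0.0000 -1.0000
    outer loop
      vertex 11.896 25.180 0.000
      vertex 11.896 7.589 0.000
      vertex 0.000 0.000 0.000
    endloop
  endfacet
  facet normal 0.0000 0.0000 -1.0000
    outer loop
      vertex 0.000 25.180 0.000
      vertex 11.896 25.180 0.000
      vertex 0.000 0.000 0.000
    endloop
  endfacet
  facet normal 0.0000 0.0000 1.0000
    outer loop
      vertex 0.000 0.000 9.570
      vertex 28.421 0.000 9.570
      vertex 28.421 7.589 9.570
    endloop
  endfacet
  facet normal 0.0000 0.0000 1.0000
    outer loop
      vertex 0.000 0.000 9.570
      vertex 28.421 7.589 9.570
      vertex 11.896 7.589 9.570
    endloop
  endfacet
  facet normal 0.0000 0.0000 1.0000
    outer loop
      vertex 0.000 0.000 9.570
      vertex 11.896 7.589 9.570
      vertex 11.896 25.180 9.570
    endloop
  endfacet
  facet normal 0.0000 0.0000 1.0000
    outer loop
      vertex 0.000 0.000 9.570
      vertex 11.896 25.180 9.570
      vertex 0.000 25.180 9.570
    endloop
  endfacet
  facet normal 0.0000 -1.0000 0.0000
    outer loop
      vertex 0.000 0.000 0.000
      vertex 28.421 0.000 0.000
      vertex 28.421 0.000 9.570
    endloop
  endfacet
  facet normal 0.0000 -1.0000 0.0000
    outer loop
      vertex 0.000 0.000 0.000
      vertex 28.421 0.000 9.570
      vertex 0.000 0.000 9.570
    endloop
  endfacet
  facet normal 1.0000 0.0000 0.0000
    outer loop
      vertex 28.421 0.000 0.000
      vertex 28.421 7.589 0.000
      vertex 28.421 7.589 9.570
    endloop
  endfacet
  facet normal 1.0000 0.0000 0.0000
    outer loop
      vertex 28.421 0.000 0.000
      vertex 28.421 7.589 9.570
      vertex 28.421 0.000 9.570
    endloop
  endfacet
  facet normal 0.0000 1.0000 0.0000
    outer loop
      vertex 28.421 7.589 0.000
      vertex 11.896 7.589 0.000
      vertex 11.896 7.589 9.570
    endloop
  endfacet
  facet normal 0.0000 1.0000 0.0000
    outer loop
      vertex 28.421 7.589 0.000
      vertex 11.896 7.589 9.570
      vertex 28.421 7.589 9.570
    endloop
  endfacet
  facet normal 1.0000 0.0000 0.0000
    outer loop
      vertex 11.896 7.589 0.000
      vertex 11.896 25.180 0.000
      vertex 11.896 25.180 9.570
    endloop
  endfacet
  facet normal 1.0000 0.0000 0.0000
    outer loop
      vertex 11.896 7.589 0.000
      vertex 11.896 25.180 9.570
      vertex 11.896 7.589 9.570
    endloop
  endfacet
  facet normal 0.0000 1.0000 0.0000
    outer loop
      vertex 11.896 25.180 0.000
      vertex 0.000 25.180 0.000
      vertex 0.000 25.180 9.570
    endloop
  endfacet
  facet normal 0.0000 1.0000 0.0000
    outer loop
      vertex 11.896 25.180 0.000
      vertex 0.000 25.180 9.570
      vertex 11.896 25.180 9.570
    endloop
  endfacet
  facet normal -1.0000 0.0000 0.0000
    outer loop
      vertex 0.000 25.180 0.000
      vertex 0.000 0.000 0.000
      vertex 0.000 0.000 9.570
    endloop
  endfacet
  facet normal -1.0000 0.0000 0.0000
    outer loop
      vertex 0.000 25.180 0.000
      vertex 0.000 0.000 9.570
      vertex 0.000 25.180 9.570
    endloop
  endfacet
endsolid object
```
; perimeter-only toolpath
G21 ; units = mm
G90 ; absolute positioning
G28 ; home
; layer 1
G0 Z1.914
G0 X0.000 Y0.000
G1 X28.421 Y0.000
G1 X28.421 Y7.589
G1 X11.896 Y7.589
G1 X11.896 Y25.180
G1 X0.000 Y25.180
G1 X0.000 Y0.000
; layer 2
G0 Z3.828
G0 X0.000 Y0.000
G1 X28.421 Y0.000
G1 X28.421 Y7.589
G1 X11.896 Y7.589
G1 X11.896 Y25.180
G1 X0.000 Y25.180
G1 X0.000 Y0.000
; layer 3
G0 Z5.742
G0 X0.000 Y0.000
G1 X28.421 Y0.000
G1 X28.421 Y7.589
G1 X11.896 Y7.589
G1 X11.896 Y25.180
G1 X0.000 Y25.180
G1 X0.000 Y0.000
; layer 4
G0 Z7.656
G0 X0.000 Y0.000
G1 X28.421 Y0.000
G1 X28.421 Y7.589
G1 X11.896 Y7.589
G1 X11.896 Y25.180
G1 X0.000 Y25.180
G1 X0.000 Y0.000
; layer 5
G0 Z9.570
G0 X0.000 Y0.000
G1 X28.421 Y0.000
G1 X28.421 Y7.589
G1 X11.896 Y7.589
G1 X11.896 Y25.180
G1 X0.000 Y25.180
G1 X0.000 Y0.000
M2 ; end

The solid is an L-shaped prism: outer 28.4 × 25.2 mm, arm thicknesses ≈ 7.59 mm (horizontal) and 11.9 mm (vertical), extruded 9.57 mm in z. Slicing at Δz = 1.914 mm — 5 equal slices spanning the solid's height, so layer i sits at z = i·h/5 — gives 5 non-empty perimeters. Each is a 6-segment closed polygon; G0 lifts to the layer z and rapids to the start vertex, then G1 traces the edges.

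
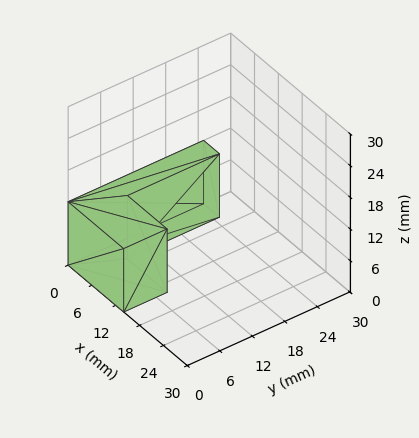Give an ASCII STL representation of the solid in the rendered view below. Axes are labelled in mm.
Reading the render: the shape is an L-shaped prism: outer 14 × 25 mm, arm thicknesses ≈ 8 mm (horizontal) and 4 mm (vertical), extruded 12 mm in z (dimensions read to the nearest mm from the axis ticks). For the STL, each face is triangulated and given an outward normal.

solid part
  facet normal 0.0000 0.0000 -1.0000
    outer loop
      vertex 14.0 8.0 0.0
      vertex 14.0 0.0 0.0
      vertex 0.0 0.0 0.0
    endloop
  endfacet
  facet normal 0.0000 0.0000 -1.0000
    outer loop
      vertex 4.0 8.0 0.0
      vertex 14.0 8.0 0.0
      vertex 0.0 0.0 0.0
    endloop
  endfacet
  facet normal 0.0000 0.0000 -1.0000
    outer loop
      vertex 4.0 25.0 0.0
      vertex 4.0 8.0 0.0
      vertex 0.0 0.0 0.0
    endloop
  endfacet
  facet normal 0.0000 0.0000 -1.0000
    outer loop
      vertex 0.0 25.0 0.0
      vertex 4.0 25.0 0.0
      vertex 0.0 0.0 0.0
    endloop
  endfacet
  facet normal 0.0000 0.0000 1.0000
    outer loop
      vertex 0.0 0.0 12.0
      vertex 14.0 0.0 12.0
      vertex 14.0 8.0 12.0
    endloop
  endfacet
  facet normal 0.0000 0.0000 1.0000
    outer loop
      vertex 0.0 0.0 12.0
      vertex 14.0 8.0 12.0
      vertex 4.0 8.0 12.0
    endloop
  endfacet
  facet normal 0.0000 0.0000 1.0000
    outer loop
      vertex 0.0 0.0 12.0
      vertex 4.0 8.0 12.0
      vertex 4.0 25.0 12.0
    endloop
  endfacet
  facet normal 0.0000 0.0000 1.0000
    outer loop
      vertex 0.0 0.0 12.0
      vertex 4.0 25.0 12.0
      vertex 0.0 25.0 12.0
    endloop
  endfacet
  facet normal 0.0000 -1.0000 0.0000
    outer loop
      vertex 0.0 0.0 0.0
      vertex 14.0 0.0 0.0
      vertex 14.0 0.0 12.0
    endloop
  endfacet
  facet normal 0.0000 -1.0000 0.0000
    outer loop
      vertex 0.0 0.0 0.0
      vertex 14.0 0.0 12.0
      vertex 0.0 0.0 12.0
    endloop
  endfacet
  facet normal 1.0000 0.0000 0.0000
    outer loop
      vertex 14.0 0.0 0.0
      vertex 14.0 8.0 0.0
      vertex 14.0 8.0 12.0
    endloop
  endfacet
  facet normal 1.0000 0.0000 0.0000
    outer loop
      vertex 14.0 0.0 0.0
      vertex 14.0 8.0 12.0
      vertex 14.0 0.0 12.0
    endloop
  endfacet
  facet normal 0.0000 1.0000 0.0000
    outer loop
      vertex 14.0 8.0 0.0
      vertex 4.0 8.0 0.0
      vertex 4.0 8.0 12.0
    endloop
  endfacet
  facet normal 0.0000 1.0000 0.0000
    outer loop
      vertex 14.0 8.0 0.0
      vertex 4.0 8.0 12.0
      vertex 14.0 8.0 12.0
    endloop
  endfacet
  facet normal 1.0000 0.0000 0.0000
    outer loop
      vertex 4.0 8.0 0.0
      vertex 4.0 25.0 0.0
      vertex 4.0 25.0 12.0
    endloop
  endfacet
  facet normal 1.0000 0.0000 0.0000
    outer loop
      vertex 4.0 8.0 0.0
      vertex 4.0 25.0 12.0
      vertex 4.0 8.0 12.0
    endloop
  endfacet
  facet normal 0.0000 1.0000 0.0000
    outer loop
      vertex 4.0 25.0 0.0
      vertex 0.0 25.0 0.0
      vertex 0.0 25.0 12.0
    endloop
  endfacet
  facet normal 0.0000 1.0000 0.0000
    outer loop
      vertex 4.0 25.0 0.0
      vertex 0.0 25.0 12.0
      vertex 4.0 25.0 12.0
    endloop
  endfacet
  facet normal -1.0000 0.0000 0.0000
    outer loop
      vertex 0.0 25.0 0.0
      vertex 0.0 0.0 0.0
      vertex 0.0 0.0 12.0
    endloop
  endfacet
  facet normal -1.0000 0.0000 0.0000
    outer loop
      vertex 0.0 25.0 0.0
      vertex 0.0 0.0 12.0
      vertex 0.0 25.0 12.0
    endloop
  endfacet
endsolid part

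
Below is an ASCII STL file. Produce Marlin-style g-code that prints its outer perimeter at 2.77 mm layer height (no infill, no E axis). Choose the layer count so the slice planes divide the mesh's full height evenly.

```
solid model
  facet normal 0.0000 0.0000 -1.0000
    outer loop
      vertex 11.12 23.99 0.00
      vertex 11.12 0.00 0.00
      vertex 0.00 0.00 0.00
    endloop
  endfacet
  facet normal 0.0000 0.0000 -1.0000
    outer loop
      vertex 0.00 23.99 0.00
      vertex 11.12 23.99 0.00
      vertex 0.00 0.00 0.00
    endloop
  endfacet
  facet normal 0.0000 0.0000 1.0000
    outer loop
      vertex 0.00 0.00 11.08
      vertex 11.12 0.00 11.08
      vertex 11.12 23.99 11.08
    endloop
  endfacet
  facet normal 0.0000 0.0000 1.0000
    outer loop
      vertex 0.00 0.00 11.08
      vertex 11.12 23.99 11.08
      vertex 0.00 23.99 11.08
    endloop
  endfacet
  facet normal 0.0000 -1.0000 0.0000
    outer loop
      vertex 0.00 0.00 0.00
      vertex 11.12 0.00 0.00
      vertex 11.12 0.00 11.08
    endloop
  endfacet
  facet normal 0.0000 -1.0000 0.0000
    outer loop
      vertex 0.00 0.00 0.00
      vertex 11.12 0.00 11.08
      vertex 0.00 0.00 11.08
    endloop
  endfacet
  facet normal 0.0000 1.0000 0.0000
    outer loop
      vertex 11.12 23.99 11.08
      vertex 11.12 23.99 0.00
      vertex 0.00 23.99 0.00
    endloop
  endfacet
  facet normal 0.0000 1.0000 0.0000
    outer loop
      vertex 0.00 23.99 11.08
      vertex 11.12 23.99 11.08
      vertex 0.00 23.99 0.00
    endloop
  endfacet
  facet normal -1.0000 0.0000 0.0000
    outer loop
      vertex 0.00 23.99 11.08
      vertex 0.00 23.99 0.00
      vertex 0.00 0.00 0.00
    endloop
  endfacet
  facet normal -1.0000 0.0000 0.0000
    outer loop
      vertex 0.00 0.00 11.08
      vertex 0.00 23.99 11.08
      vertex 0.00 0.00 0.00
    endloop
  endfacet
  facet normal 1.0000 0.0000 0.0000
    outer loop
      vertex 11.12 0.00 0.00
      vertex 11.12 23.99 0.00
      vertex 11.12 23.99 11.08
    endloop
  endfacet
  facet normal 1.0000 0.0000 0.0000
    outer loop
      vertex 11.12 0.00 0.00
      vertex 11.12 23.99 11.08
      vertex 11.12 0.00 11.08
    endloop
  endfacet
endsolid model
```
; perimeter-only toolpath
G21 ; units = mm
G90 ; absolute positioning
G28 ; home
; layer 1
G0 Z2.77
G0 X0.00 Y0.00
G1 X11.12 Y0.00
G1 X11.12 Y23.99
G1 X0.00 Y23.99
G1 X0.00 Y0.00
; layer 2
G0 Z5.54
G0 X0.00 Y0.00
G1 X11.12 Y0.00
G1 X11.12 Y23.99
G1 X0.00 Y23.99
G1 X0.00 Y0.00
; layer 3
G0 Z8.31
G0 X0.00 Y0.00
G1 X11.12 Y0.00
G1 X11.12 Y23.99
G1 X0.00 Y23.99
G1 X0.00 Y0.00
; layer 4
G0 Z11.08
G0 X0.00 Y0.00
G1 X11.12 Y0.00
G1 X11.12 Y23.99
G1 X0.00 Y23.99
G1 X0.00 Y0.00
M2 ; end

The solid is a rectangular box, roughly 11.1 × 24 mm footprint and 11.1 mm tall. Slicing at Δz = 2.77 mm — 4 equal slices spanning the solid's height, so layer i sits at z = i·h/4 — gives 4 non-empty perimeters. Each is a 4-segment closed polygon; G0 lifts to the layer z and rapids to the start vertex, then G1 traces the edges.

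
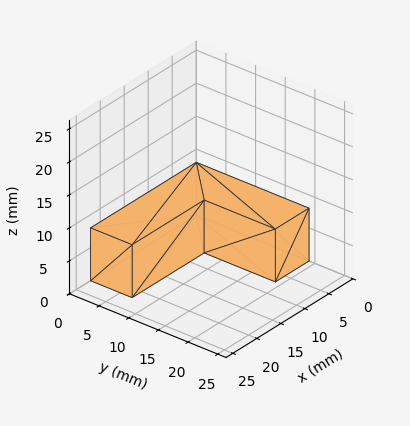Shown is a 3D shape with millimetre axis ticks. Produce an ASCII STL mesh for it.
Reading the render: the shape is an L-shaped prism: outer 22 × 19 mm, arm thicknesses ≈ 7 mm (horizontal) and 7 mm (vertical), extruded 8 mm in z (dimensions read to the nearest mm from the axis ticks). For the STL, each face is triangulated and given an outward normal.

solid part
  facet normal 0.0000 0.0000 -1.0000
    outer loop
      vertex 22.0 7.0 0.0
      vertex 22.0 0.0 0.0
      vertex 0.0 0.0 0.0
    endloop
  endfacet
  facet normal 0.0000 0.0000 -1.0000
    outer loop
      vertex 7.0 7.0 0.0
      vertex 22.0 7.0 0.0
      vertex 0.0 0.0 0.0
    endloop
  endfacet
  facet normal 0.0000 0.0000 -1.0000
    outer loop
      vertex 7.0 19.0 0.0
      vertex 7.0 7.0 0.0
      vertex 0.0 0.0 0.0
    endloop
  endfacet
  facet normal 0.0000 0.0000 -1.0000
    outer loop
      vertex 0.0 19.0 0.0
      vertex 7.0 19.0 0.0
      vertex 0.0 0.0 0.0
    endloop
  endfacet
  facet normal 0.0000 0.0000 1.0000
    outer loop
      vertex 0.0 0.0 8.0
      vertex 22.0 0.0 8.0
      vertex 22.0 7.0 8.0
    endloop
  endfacet
  facet normal 0.0000 0.0000 1.0000
    outer loop
      vertex 0.0 0.0 8.0
      vertex 22.0 7.0 8.0
      vertex 7.0 7.0 8.0
    endloop
  endfacet
  facet normal 0.0000 0.0000 1.0000
    outer loop
      vertex 0.0 0.0 8.0
      vertex 7.0 7.0 8.0
      vertex 7.0 19.0 8.0
    endloop
  endfacet
  facet normal 0.0000 0.0000 1.0000
    outer loop
      vertex 0.0 0.0 8.0
      vertex 7.0 19.0 8.0
      vertex 0.0 19.0 8.0
    endloop
  endfacet
  facet normal 0.0000 -1.0000 0.0000
    outer loop
      vertex 0.0 0.0 0.0
      vertex 22.0 0.0 0.0
      vertex 22.0 0.0 8.0
    endloop
  endfacet
  facet normal 0.0000 -1.0000 0.0000
    outer loop
      vertex 0.0 0.0 0.0
      vertex 22.0 0.0 8.0
      vertex 0.0 0.0 8.0
    endloop
  endfacet
  facet normal 1.0000 0.0000 0.0000
    outer loop
      vertex 22.0 0.0 0.0
      vertex 22.0 7.0 0.0
      vertex 22.0 7.0 8.0
    endloop
  endfacet
  facet normal 1.0000 0.0000 0.0000
    outer loop
      vertex 22.0 0.0 0.0
      vertex 22.0 7.0 8.0
      vertex 22.0 0.0 8.0
    endloop
  endfacet
  facet normal 0.0000 1.0000 0.0000
    outer loop
      vertex 22.0 7.0 0.0
      vertex 7.0 7.0 0.0
      vertex 7.0 7.0 8.0
    endloop
  endfacet
  facet normal 0.0000 1.0000 0.0000
    outer loop
      vertex 22.0 7.0 0.0
      vertex 7.0 7.0 8.0
      vertex 22.0 7.0 8.0
    endloop
  endfacet
  facet normal 1.0000 0.0000 0.0000
    outer loop
      vertex 7.0 7.0 0.0
      vertex 7.0 19.0 0.0
      vertex 7.0 19.0 8.0
    endloop
  endfacet
  facet normal 1.0000 0.0000 0.0000
    outer loop
      vertex 7.0 7.0 0.0
      vertex 7.0 19.0 8.0
      vertex 7.0 7.0 8.0
    endloop
  endfacet
  facet normal 0.0000 1.0000 0.0000
    outer loop
      vertex 7.0 19.0 0.0
      vertex 0.0 19.0 0.0
      vertex 0.0 19.0 8.0
    endloop
  endfacet
  facet normal 0.0000 1.0000 0.0000
    outer loop
      vertex 7.0 19.0 0.0
      vertex 0.0 19.0 8.0
      vertex 7.0 19.0 8.0
    endloop
  endfacet
  facet normal -1.0000 0.0000 0.0000
    outer loop
      vertex 0.0 19.0 0.0
      vertex 0.0 0.0 0.0
      vertex 0.0 0.0 8.0
    endloop
  endfacet
  facet normal -1.0000 0.0000 0.0000
    outer loop
      vertex 0.0 19.0 0.0
      vertex 0.0 0.0 8.0
      vertex 0.0 19.0 8.0
    endloop
  endfacet
endsolid part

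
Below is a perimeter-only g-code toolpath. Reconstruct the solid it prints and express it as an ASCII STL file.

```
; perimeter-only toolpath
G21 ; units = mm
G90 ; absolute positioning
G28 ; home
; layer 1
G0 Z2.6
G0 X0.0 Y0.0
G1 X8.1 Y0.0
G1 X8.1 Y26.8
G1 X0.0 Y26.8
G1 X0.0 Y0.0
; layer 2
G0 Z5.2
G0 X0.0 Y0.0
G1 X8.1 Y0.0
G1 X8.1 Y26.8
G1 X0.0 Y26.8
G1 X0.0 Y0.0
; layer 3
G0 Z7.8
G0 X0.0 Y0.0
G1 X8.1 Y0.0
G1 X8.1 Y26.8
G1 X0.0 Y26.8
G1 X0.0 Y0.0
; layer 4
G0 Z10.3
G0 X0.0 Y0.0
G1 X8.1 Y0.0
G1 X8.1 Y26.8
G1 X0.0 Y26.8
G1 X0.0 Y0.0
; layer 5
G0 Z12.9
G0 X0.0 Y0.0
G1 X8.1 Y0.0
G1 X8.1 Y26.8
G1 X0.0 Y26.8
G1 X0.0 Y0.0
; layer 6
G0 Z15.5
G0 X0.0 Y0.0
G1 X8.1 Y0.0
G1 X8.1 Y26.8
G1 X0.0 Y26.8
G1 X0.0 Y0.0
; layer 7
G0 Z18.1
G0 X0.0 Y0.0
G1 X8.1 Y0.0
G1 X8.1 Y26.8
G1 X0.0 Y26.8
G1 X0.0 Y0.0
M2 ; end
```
solid part
  facet normal 0.0000 0.0000 -1.0000
    outer loop
      vertex 8.1 26.8 0.0
      vertex 8.1 0.0 0.0
      vertex 0.0 0.0 0.0
    endloop
  endfacet
  facet normal 0.0000 0.0000 -1.0000
    outer loop
      vertex 0.0 26.8 0.0
      vertex 8.1 26.8 0.0
      vertex 0.0 0.0 0.0
    endloop
  endfacet
  facet normal 0.0000 0.0000 1.0000
    outer loop
      vertex 0.0 0.0 18.1
      vertex 8.1 0.0 18.1
      vertex 8.1 26.8 18.1
    endloop
  endfacet
  facet normal 0.0000 0.0000 1.0000
    outer loop
      vertex 0.0 0.0 18.1
      vertex 8.1 26.8 18.1
      vertex 0.0 26.8 18.1
    endloop
  endfacet
  facet normal 0.0000 -1.0000 0.0000
    outer loop
      vertex 0.0 0.0 0.0
      vertex 8.1 0.0 0.0
      vertex 8.1 0.0 18.1
    endloop
  endfacet
  facet normal 0.0000 -1.0000 0.0000
    outer loop
      vertex 0.0 0.0 0.0
      vertex 8.1 0.0 18.1
      vertex 0.0 0.0 18.1
    endloop
  endfacet
  facet normal 0.0000 1.0000 0.0000
    outer loop
      vertex 8.1 26.8 18.1
      vertex 8.1 26.8 0.0
      vertex 0.0 26.8 0.0
    endloop
  endfacet
  facet normal 0.0000 1.0000 0.0000
    outer loop
      vertex 0.0 26.8 18.1
      vertex 8.1 26.8 18.1
      vertex 0.0 26.8 0.0
    endloop
  endfacet
  facet normal -1.0000 0.0000 0.0000
    outer loop
      vertex 0.0 26.8 18.1
      vertex 0.0 26.8 0.0
      vertex 0.0 0.0 0.0
    endloop
  endfacet
  facet normal -1.0000 0.0000 0.0000
    outer loop
      vertex 0.0 0.0 18.1
      vertex 0.0 26.8 18.1
      vertex 0.0 0.0 0.0
    endloop
  endfacet
  facet normal 1.0000 0.0000 0.0000
    outer loop
      vertex 8.1 0.0 0.0
      vertex 8.1 26.8 0.0
      vertex 8.1 26.8 18.1
    endloop
  endfacet
  facet normal 1.0000 0.0000 0.0000
    outer loop
      vertex 8.1 0.0 0.0
      vertex 8.1 26.8 18.1
      vertex 8.1 0.0 18.1
    endloop
  endfacet
endsolid part

The G0 Z moves step by Δz≈2.6 mm. Every layer's G1 loop is the same polygon, so the solid is a straight extrusion of it from z=0 to z≈18.1. Closing with flat bottom and top caps and triangulating gives 12 facets — a rectangular box, roughly 8.1 × 26.8 mm footprint and 18.1 mm tall.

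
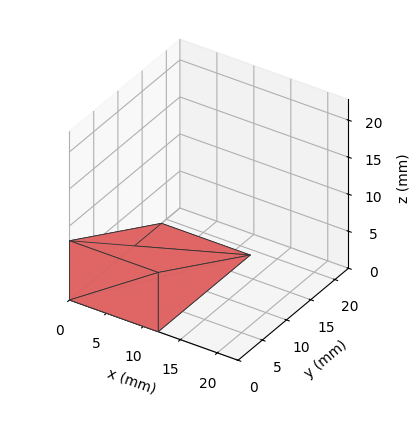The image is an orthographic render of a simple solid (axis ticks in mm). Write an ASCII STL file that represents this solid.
Reading the render: the shape is a wedge (ramp): 12 × 19 mm base, rising to 8 mm along the y=0 edge and sloping linearly to z=0 at y=19 (dimensions read to the nearest mm from the axis ticks). For the STL, each face is triangulated and given an outward normal.

solid part
  facet normal 0.0000 0.0000 -1.0000
    outer loop
      vertex 12.00 19.00 0.00
      vertex 12.00 0.00 0.00
      vertex 0.00 0.00 0.00
    endloop
  endfacet
  facet normal 0.0000 0.0000 -1.0000
    outer loop
      vertex 0.00 19.00 0.00
      vertex 12.00 19.00 0.00
      vertex 0.00 0.00 0.00
    endloop
  endfacet
  facet normal 0.0000 -1.0000 0.0000
    outer loop
      vertex 0.00 0.00 0.00
      vertex 12.00 0.00 0.00
      vertex 12.00 0.00 8.00
    endloop
  endfacet
  facet normal 0.0000 -1.0000 0.0000
    outer loop
      vertex 0.00 0.00 0.00
      vertex 12.00 0.00 8.00
      vertex 0.00 0.00 8.00
    endloop
  endfacet
  facet normal 0.0000 0.3881 0.9216
    outer loop
      vertex 0.00 0.00 8.00
      vertex 12.00 0.00 8.00
      vertex 12.00 19.00 0.00
    endloop
  endfacet
  facet normal 0.0000 0.3881 0.9216
    outer loop
      vertex 0.00 0.00 8.00
      vertex 12.00 19.00 0.00
      vertex 0.00 19.00 0.00
    endloop
  endfacet
  facet normal -1.0000 0.0000 0.0000
    outer loop
      vertex 0.00 0.00 8.00
      vertex 0.00 19.00 0.00
      vertex 0.00 0.00 0.00
    endloop
  endfacet
  facet normal 1.0000 0.0000 0.0000
    outer loop
      vertex 12.00 0.00 0.00
      vertex 12.00 19.00 0.00
      vertex 12.00 0.00 8.00
    endloop
  endfacet
endsolid part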